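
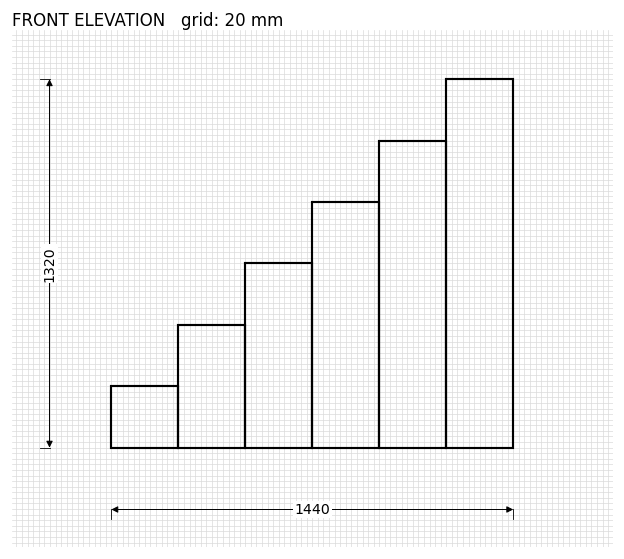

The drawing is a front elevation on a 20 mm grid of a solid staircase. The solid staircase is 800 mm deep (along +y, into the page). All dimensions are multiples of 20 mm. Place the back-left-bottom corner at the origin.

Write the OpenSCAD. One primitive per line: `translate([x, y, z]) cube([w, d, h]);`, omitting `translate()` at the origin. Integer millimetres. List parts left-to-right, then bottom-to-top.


cube([240, 800, 220]);
translate([240, 0, 0]) cube([240, 800, 440]);
translate([480, 0, 0]) cube([240, 800, 660]);
translate([720, 0, 0]) cube([240, 800, 880]);
translate([960, 0, 0]) cube([240, 800, 1100]);
translate([1200, 0, 0]) cube([240, 800, 1320]);


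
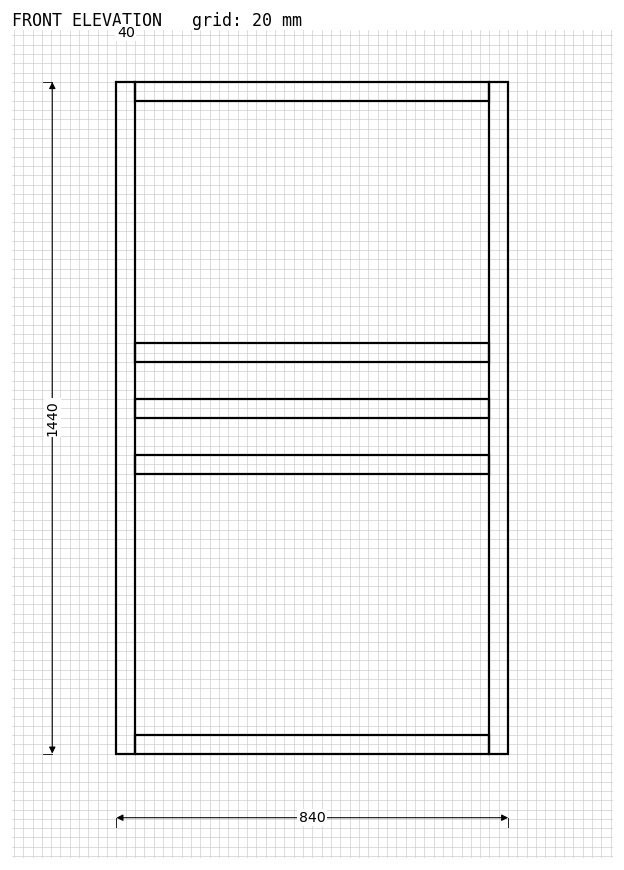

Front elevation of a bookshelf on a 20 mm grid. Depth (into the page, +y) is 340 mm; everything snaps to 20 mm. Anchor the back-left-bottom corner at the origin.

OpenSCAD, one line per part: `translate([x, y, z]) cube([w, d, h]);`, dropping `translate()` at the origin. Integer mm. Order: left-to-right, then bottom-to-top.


cube([40, 340, 1440]);
translate([40, 0, 0]) cube([760, 340, 40]);
translate([40, 0, 600]) cube([760, 340, 40]);
translate([40, 0, 720]) cube([760, 340, 40]);
translate([40, 0, 840]) cube([760, 340, 40]);
translate([40, 0, 1400]) cube([760, 340, 40]);
translate([800, 0, 0]) cube([40, 340, 1440]);


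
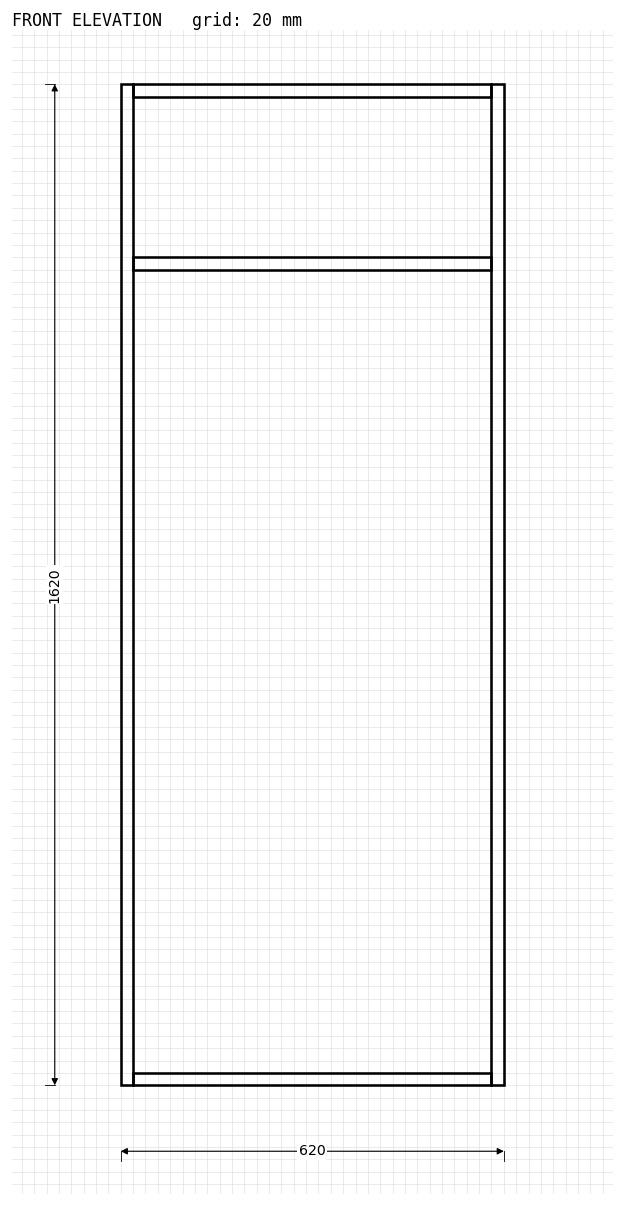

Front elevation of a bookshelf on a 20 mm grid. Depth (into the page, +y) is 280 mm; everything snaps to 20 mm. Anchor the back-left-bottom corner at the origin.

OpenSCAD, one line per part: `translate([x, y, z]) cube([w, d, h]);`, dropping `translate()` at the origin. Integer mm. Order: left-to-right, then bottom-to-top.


cube([20, 280, 1620]);
translate([20, 0, 0]) cube([580, 280, 20]);
translate([20, 0, 1320]) cube([580, 280, 20]);
translate([20, 0, 1600]) cube([580, 280, 20]);
translate([600, 0, 0]) cube([20, 280, 1620]);


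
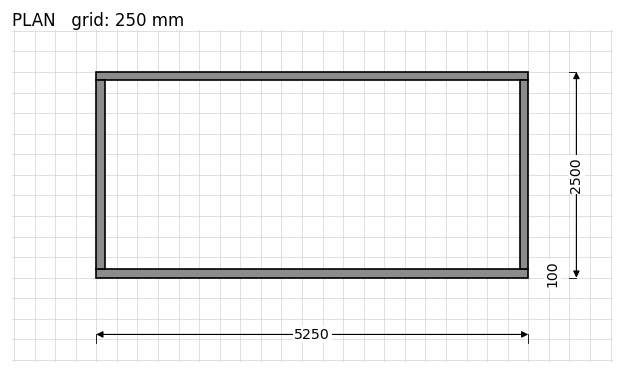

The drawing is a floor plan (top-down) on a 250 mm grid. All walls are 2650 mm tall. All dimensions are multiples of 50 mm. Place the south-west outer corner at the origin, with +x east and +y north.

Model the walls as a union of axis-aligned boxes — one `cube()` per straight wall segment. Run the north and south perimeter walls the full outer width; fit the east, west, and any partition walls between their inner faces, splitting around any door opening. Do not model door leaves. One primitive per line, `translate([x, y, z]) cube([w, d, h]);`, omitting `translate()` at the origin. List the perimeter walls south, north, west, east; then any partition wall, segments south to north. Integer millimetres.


cube([5250, 100, 2650]);
translate([0, 2400, 0]) cube([5250, 100, 2650]);
translate([0, 100, 0]) cube([100, 2300, 2650]);
translate([5150, 100, 0]) cube([100, 2300, 2650]);


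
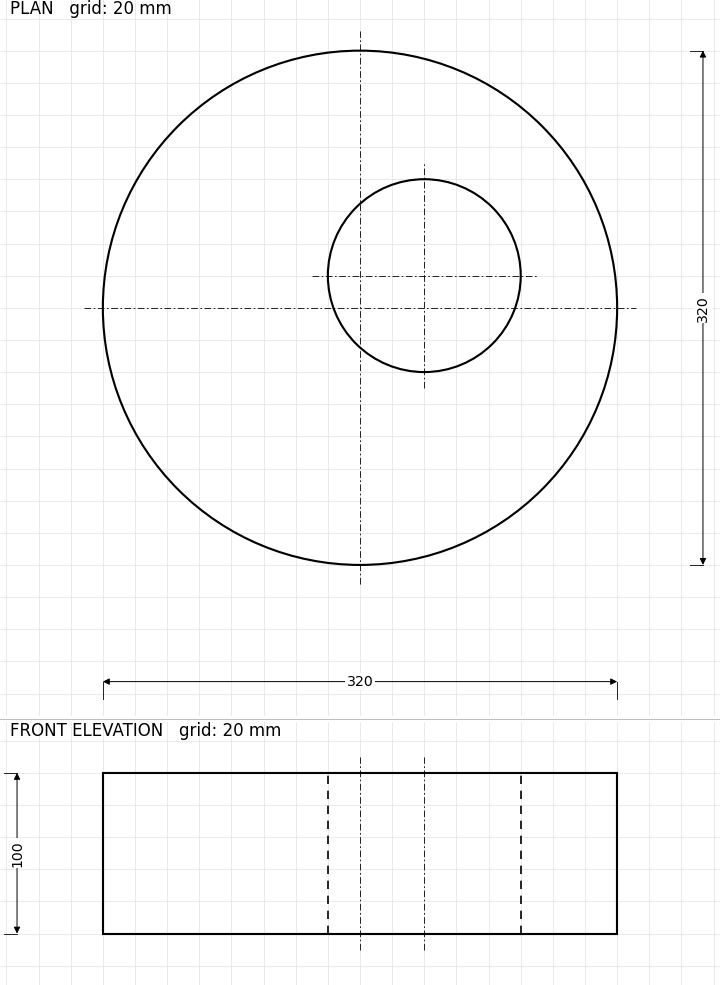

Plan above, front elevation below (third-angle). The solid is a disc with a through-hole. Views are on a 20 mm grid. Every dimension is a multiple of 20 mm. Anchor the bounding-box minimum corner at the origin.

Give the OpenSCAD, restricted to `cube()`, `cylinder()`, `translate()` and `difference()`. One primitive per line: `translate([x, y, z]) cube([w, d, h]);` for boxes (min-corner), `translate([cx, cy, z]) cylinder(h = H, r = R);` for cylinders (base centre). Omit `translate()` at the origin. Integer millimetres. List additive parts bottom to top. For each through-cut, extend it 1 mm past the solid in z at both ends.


difference() {
  translate([160, 160, 0]) cylinder(h = 100, r = 160);
  translate([200, 180, -1]) cylinder(h = 102, r = 60);
}


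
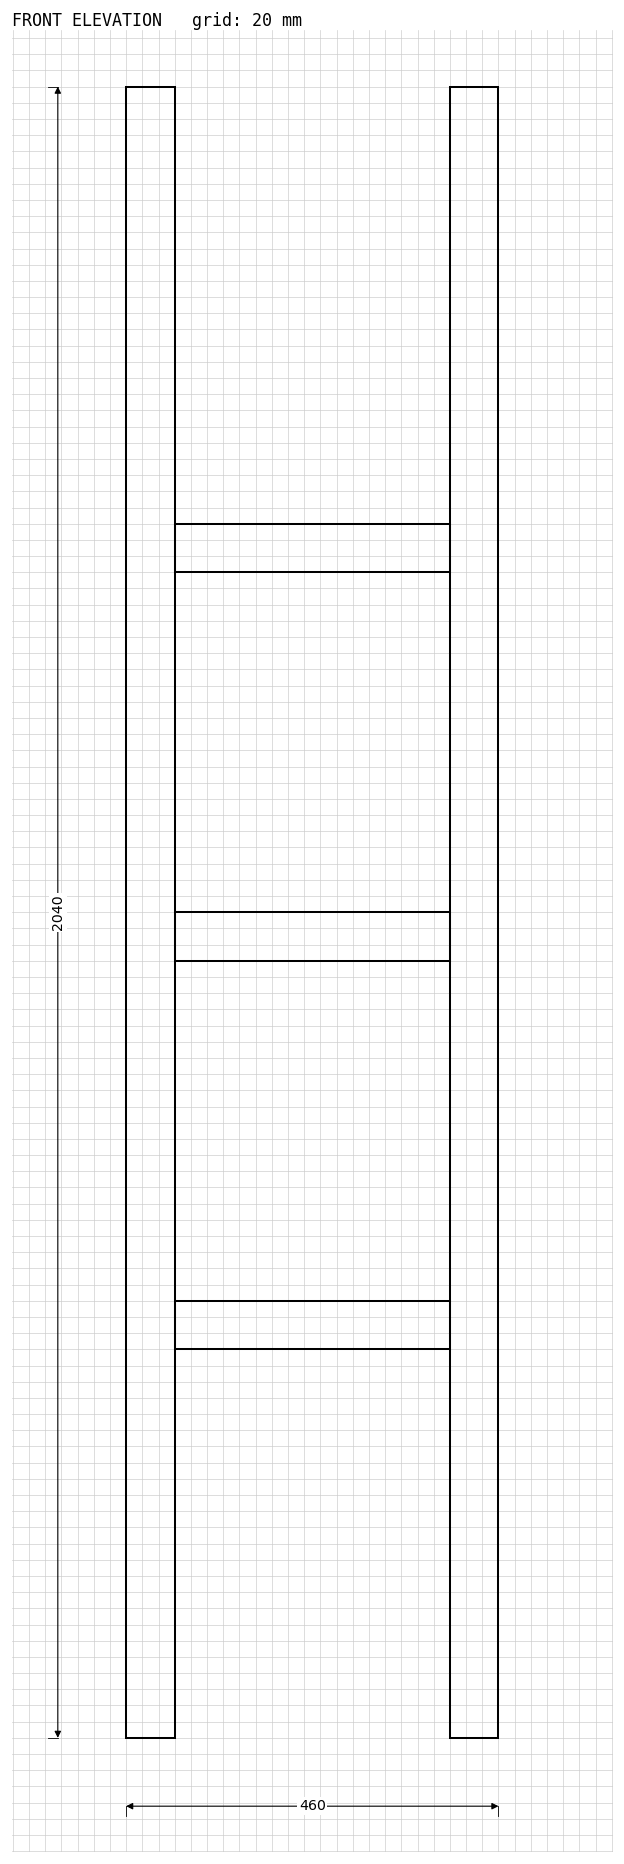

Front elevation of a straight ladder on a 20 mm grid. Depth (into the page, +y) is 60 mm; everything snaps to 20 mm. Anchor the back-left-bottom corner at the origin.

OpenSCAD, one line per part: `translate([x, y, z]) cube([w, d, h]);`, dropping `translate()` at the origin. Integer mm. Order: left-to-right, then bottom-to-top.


cube([60, 60, 2040]);
translate([60, 0, 480]) cube([340, 60, 60]);
translate([60, 0, 960]) cube([340, 60, 60]);
translate([60, 0, 1440]) cube([340, 60, 60]);
translate([400, 0, 0]) cube([60, 60, 2040]);


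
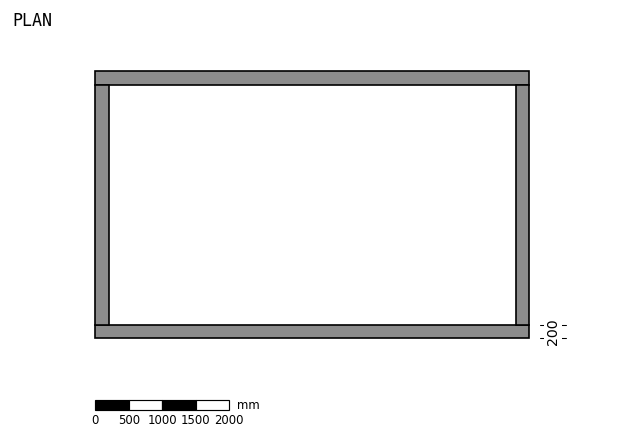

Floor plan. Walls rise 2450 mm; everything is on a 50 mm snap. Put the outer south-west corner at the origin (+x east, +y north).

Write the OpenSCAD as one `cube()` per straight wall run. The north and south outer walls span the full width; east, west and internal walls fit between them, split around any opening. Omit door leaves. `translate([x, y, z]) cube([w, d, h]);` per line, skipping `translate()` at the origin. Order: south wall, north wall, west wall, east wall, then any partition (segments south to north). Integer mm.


cube([6500, 200, 2450]);
translate([0, 3800, 0]) cube([6500, 200, 2450]);
translate([0, 200, 0]) cube([200, 3600, 2450]);
translate([6300, 200, 0]) cube([200, 3600, 2450]);


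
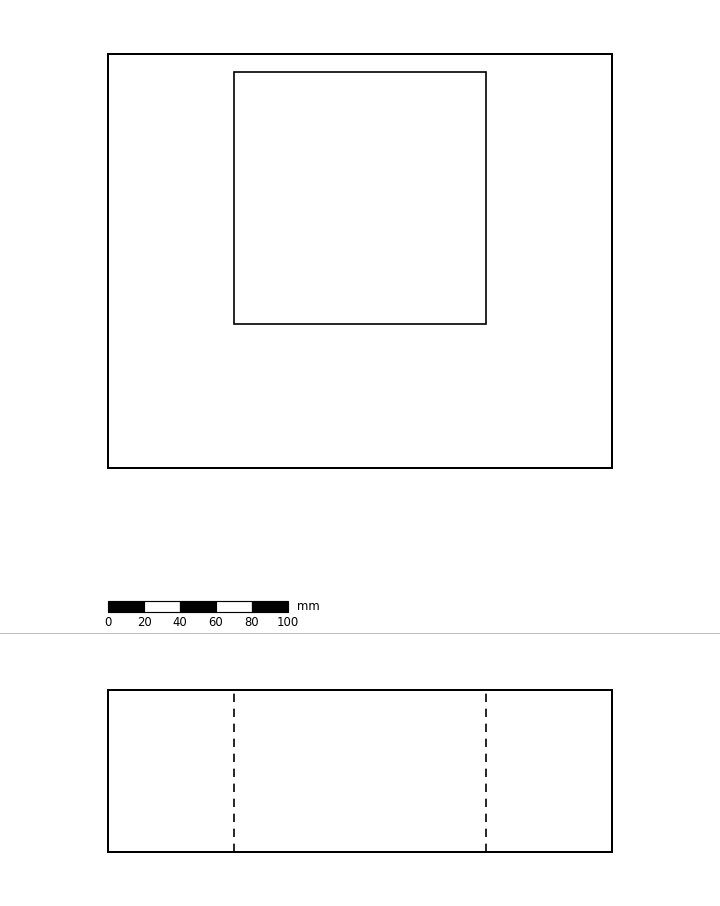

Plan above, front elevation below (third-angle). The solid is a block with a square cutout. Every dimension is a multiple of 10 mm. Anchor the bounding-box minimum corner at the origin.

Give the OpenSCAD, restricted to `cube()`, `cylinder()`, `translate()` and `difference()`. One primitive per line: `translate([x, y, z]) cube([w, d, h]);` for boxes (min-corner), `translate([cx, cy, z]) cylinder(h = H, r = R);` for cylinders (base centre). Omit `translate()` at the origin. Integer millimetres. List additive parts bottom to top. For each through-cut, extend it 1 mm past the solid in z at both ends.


difference() {
  cube([280, 230, 90]);
  translate([70, 80, -1]) cube([140, 140, 92]);
}


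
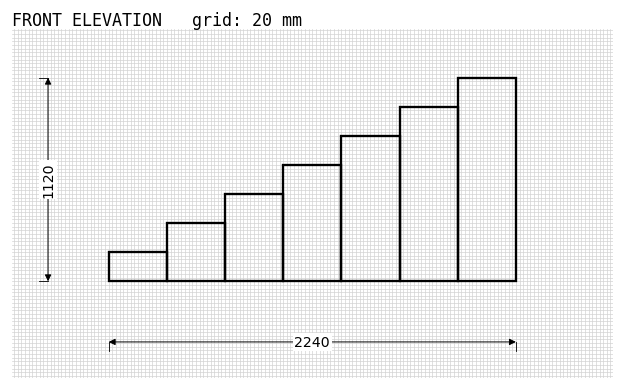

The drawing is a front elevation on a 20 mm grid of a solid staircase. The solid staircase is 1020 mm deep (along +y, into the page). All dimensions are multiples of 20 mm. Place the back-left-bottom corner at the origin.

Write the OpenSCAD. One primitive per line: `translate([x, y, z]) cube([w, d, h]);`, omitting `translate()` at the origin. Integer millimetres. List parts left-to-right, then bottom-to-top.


cube([320, 1020, 160]);
translate([320, 0, 0]) cube([320, 1020, 320]);
translate([640, 0, 0]) cube([320, 1020, 480]);
translate([960, 0, 0]) cube([320, 1020, 640]);
translate([1280, 0, 0]) cube([320, 1020, 800]);
translate([1600, 0, 0]) cube([320, 1020, 960]);
translate([1920, 0, 0]) cube([320, 1020, 1120]);


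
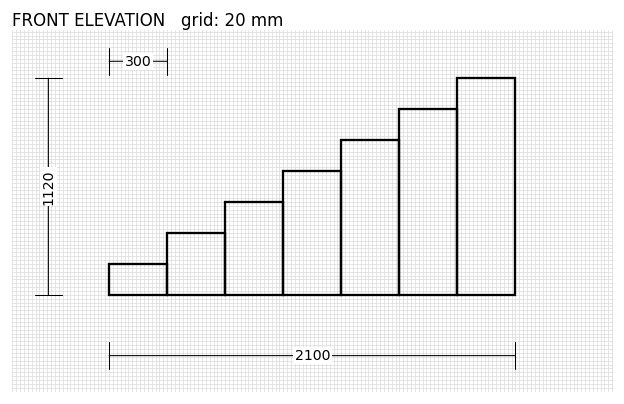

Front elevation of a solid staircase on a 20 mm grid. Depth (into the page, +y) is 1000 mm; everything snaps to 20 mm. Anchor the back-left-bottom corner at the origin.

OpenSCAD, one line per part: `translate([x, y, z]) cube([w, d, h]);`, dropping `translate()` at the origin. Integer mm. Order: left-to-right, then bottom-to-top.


cube([300, 1000, 160]);
translate([300, 0, 0]) cube([300, 1000, 320]);
translate([600, 0, 0]) cube([300, 1000, 480]);
translate([900, 0, 0]) cube([300, 1000, 640]);
translate([1200, 0, 0]) cube([300, 1000, 800]);
translate([1500, 0, 0]) cube([300, 1000, 960]);
translate([1800, 0, 0]) cube([300, 1000, 1120]);


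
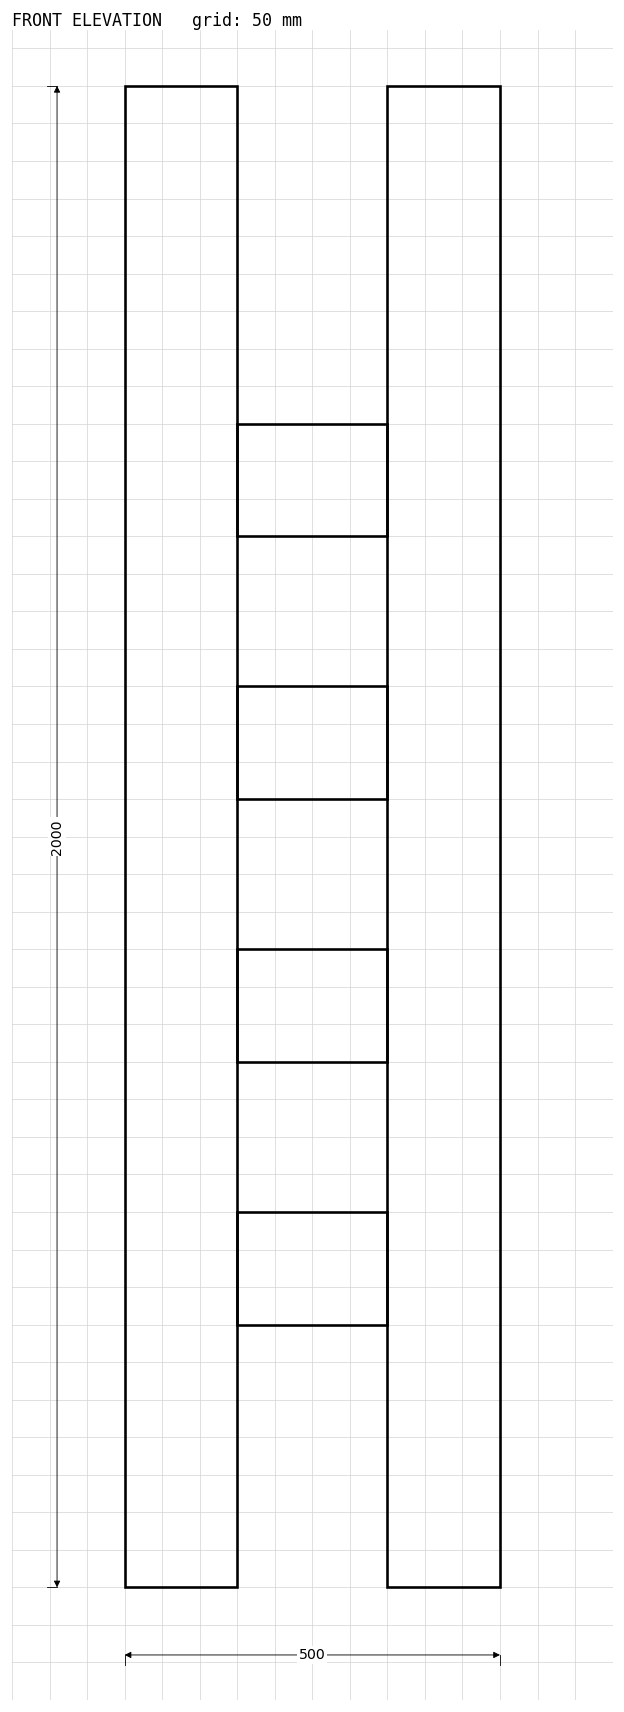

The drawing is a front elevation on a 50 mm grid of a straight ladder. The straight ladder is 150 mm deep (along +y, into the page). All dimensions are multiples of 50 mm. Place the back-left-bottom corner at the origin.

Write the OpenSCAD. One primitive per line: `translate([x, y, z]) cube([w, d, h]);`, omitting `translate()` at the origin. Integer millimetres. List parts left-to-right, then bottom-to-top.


cube([150, 150, 2000]);
translate([150, 0, 350]) cube([200, 150, 150]);
translate([150, 0, 700]) cube([200, 150, 150]);
translate([150, 0, 1050]) cube([200, 150, 150]);
translate([150, 0, 1400]) cube([200, 150, 150]);
translate([350, 0, 0]) cube([150, 150, 2000]);


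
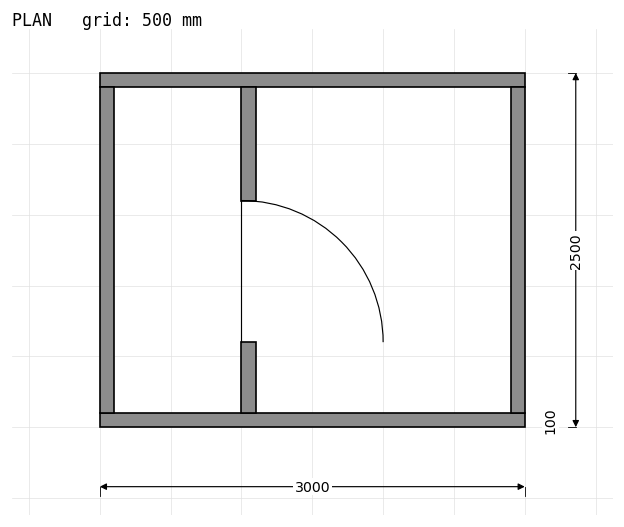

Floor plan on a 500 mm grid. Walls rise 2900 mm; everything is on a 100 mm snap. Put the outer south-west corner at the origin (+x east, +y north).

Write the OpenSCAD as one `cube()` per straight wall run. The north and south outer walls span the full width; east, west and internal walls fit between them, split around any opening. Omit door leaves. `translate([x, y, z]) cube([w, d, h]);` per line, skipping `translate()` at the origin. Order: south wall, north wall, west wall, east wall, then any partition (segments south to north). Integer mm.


cube([3000, 100, 2900]);
translate([0, 2400, 0]) cube([3000, 100, 2900]);
translate([0, 100, 0]) cube([100, 2300, 2900]);
translate([2900, 100, 0]) cube([100, 2300, 2900]);
translate([1000, 100, 0]) cube([100, 500, 2900]);
translate([1000, 1600, 0]) cube([100, 800, 2900]);


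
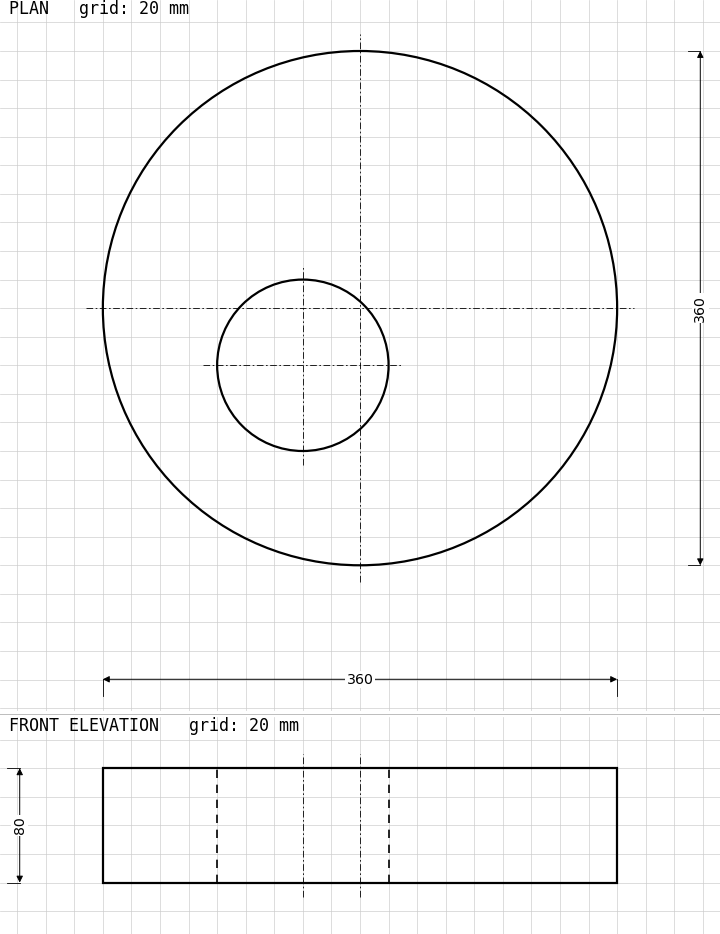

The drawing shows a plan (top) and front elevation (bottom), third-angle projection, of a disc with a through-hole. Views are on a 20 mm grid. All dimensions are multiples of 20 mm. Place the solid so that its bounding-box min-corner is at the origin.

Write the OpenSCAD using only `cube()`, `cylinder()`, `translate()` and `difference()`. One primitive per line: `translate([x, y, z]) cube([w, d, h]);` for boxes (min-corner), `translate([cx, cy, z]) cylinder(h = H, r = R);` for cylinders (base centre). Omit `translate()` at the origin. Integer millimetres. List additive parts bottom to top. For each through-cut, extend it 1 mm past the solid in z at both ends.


difference() {
  translate([180, 180, 0]) cylinder(h = 80, r = 180);
  translate([140, 140, -1]) cylinder(h = 82, r = 60);
}


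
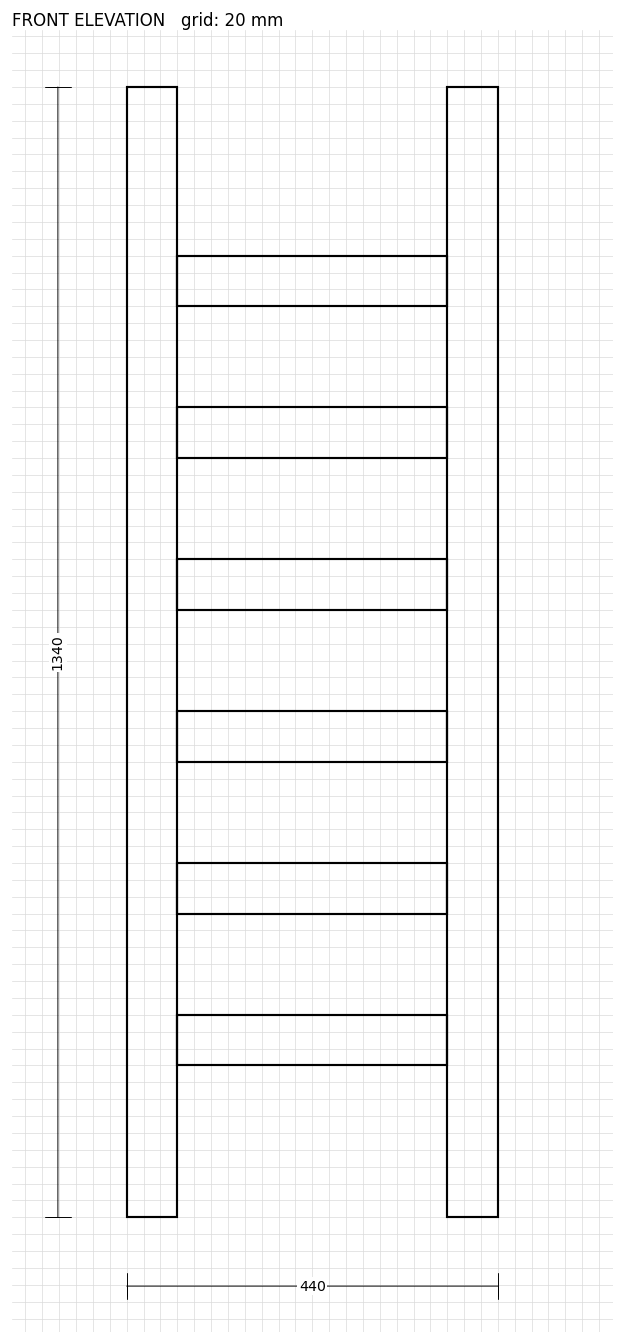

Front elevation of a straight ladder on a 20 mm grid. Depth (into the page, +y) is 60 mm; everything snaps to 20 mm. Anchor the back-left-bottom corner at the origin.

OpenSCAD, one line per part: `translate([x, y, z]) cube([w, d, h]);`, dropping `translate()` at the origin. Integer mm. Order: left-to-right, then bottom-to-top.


cube([60, 60, 1340]);
translate([60, 0, 180]) cube([320, 60, 60]);
translate([60, 0, 360]) cube([320, 60, 60]);
translate([60, 0, 540]) cube([320, 60, 60]);
translate([60, 0, 720]) cube([320, 60, 60]);
translate([60, 0, 900]) cube([320, 60, 60]);
translate([60, 0, 1080]) cube([320, 60, 60]);
translate([380, 0, 0]) cube([60, 60, 1340]);


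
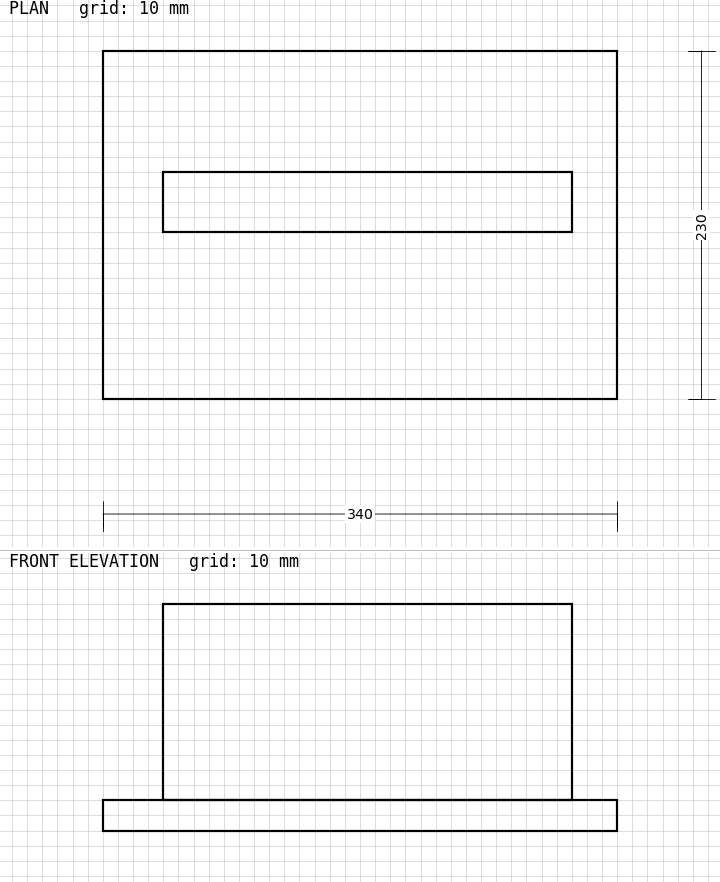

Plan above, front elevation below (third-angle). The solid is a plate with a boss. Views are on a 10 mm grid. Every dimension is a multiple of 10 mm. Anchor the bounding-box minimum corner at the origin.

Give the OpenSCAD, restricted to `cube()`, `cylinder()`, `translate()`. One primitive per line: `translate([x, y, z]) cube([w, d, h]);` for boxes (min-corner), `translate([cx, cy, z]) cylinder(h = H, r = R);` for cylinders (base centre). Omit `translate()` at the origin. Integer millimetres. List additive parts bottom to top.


cube([340, 230, 20]);
translate([40, 110, 20]) cube([270, 40, 130]);


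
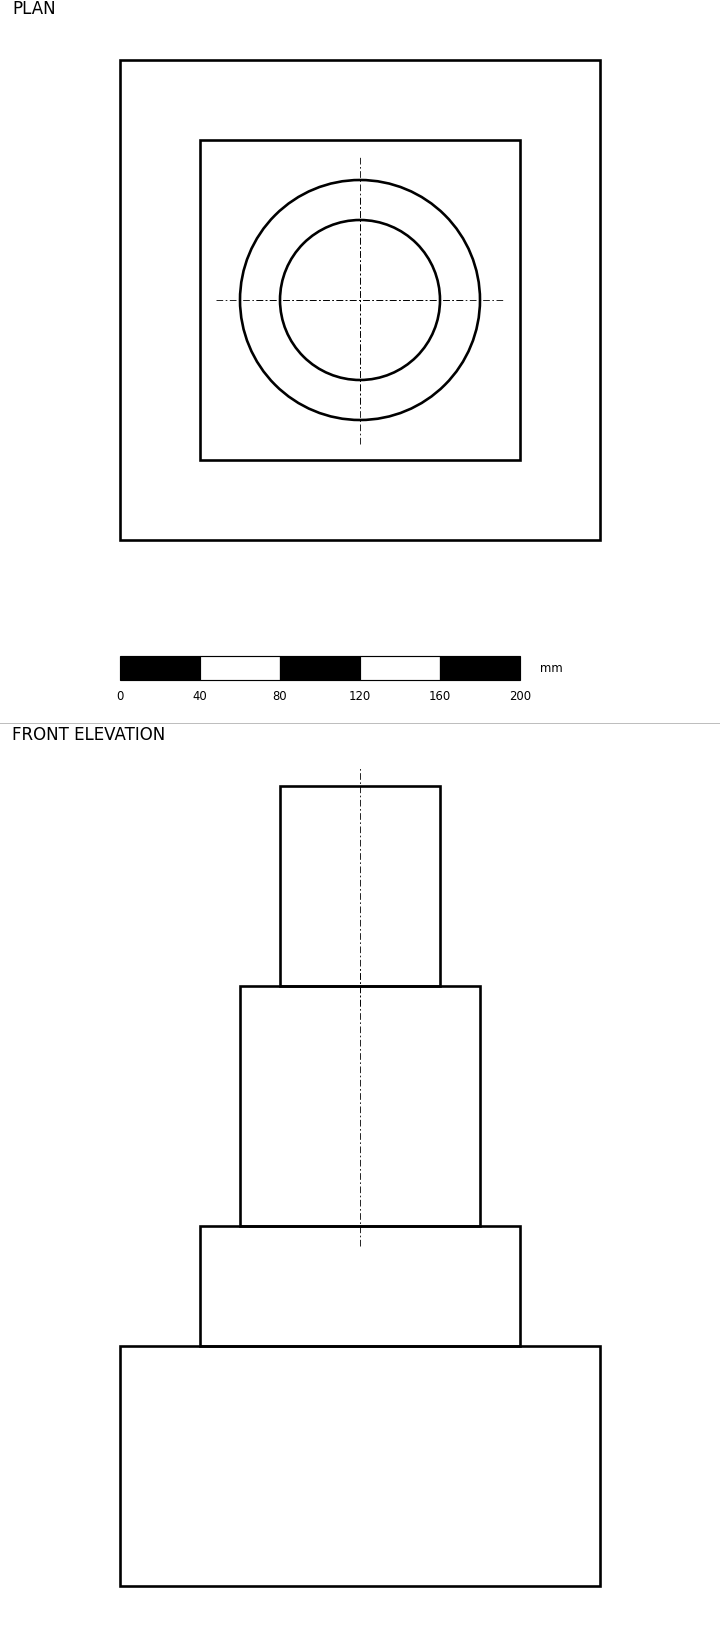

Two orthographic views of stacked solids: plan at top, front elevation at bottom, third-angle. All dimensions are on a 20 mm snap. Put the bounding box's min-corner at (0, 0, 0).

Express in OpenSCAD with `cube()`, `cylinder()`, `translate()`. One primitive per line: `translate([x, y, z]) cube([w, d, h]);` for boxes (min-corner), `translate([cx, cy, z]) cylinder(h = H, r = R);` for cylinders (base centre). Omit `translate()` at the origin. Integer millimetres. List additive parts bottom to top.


cube([240, 240, 120]);
translate([40, 40, 120]) cube([160, 160, 60]);
translate([120, 120, 180]) cylinder(h = 120, r = 60);
translate([120, 120, 300]) cylinder(h = 100, r = 40);


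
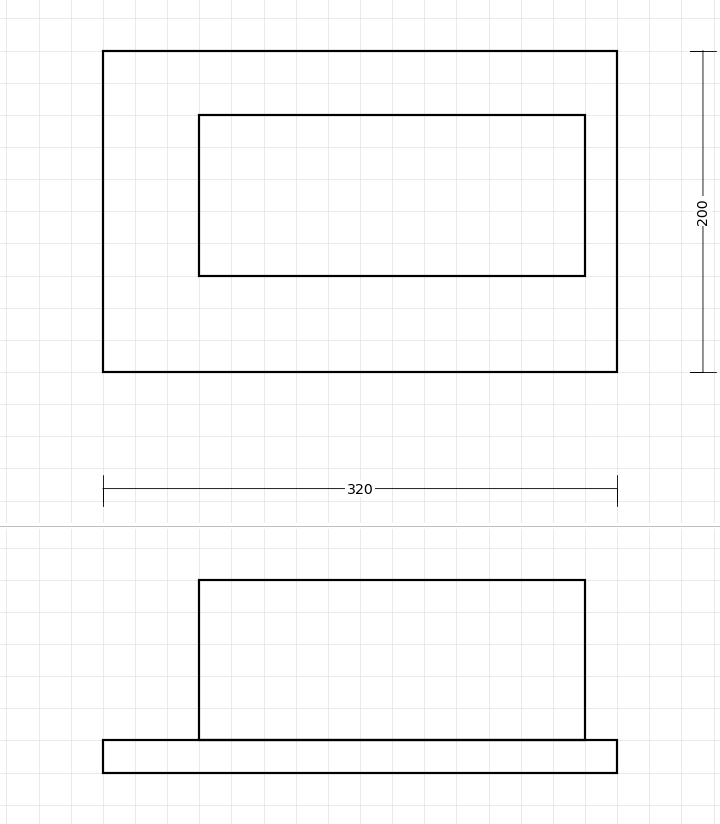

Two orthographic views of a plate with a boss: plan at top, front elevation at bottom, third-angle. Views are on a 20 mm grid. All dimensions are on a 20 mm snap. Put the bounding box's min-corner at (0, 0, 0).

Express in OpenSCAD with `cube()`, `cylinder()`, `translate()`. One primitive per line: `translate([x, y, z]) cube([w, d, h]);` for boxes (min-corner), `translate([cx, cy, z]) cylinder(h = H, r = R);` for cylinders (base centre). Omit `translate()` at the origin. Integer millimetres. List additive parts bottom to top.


cube([320, 200, 20]);
translate([60, 60, 20]) cube([240, 100, 100]);


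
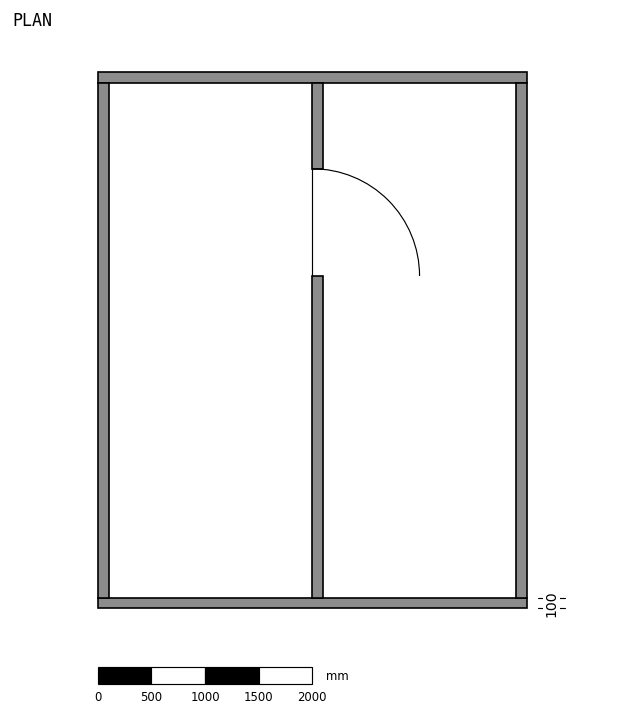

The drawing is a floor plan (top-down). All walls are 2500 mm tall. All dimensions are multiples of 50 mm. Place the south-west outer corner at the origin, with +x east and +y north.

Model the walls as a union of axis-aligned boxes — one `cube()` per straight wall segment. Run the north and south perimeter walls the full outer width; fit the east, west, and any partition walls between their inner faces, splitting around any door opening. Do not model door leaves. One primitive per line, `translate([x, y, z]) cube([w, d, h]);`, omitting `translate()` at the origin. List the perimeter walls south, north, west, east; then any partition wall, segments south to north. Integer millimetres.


cube([4000, 100, 2500]);
translate([0, 4900, 0]) cube([4000, 100, 2500]);
translate([0, 100, 0]) cube([100, 4800, 2500]);
translate([3900, 100, 0]) cube([100, 4800, 2500]);
translate([2000, 100, 0]) cube([100, 3000, 2500]);
translate([2000, 4100, 0]) cube([100, 800, 2500]);


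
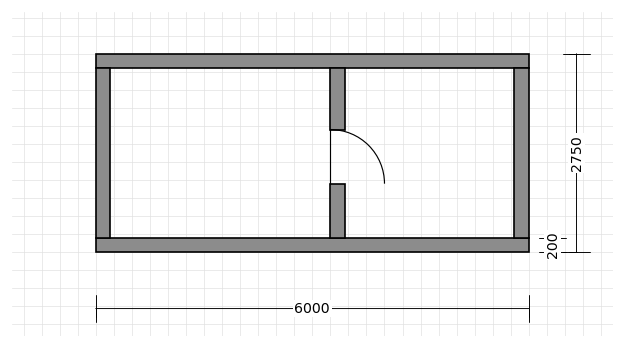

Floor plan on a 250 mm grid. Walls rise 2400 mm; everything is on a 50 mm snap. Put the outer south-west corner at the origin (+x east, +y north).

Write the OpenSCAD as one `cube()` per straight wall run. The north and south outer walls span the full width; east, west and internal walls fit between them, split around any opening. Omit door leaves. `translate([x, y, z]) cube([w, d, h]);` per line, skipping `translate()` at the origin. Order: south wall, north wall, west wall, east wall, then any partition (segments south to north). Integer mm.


cube([6000, 200, 2400]);
translate([0, 2550, 0]) cube([6000, 200, 2400]);
translate([0, 200, 0]) cube([200, 2350, 2400]);
translate([5800, 200, 0]) cube([200, 2350, 2400]);
translate([3250, 200, 0]) cube([200, 750, 2400]);
translate([3250, 1700, 0]) cube([200, 850, 2400]);


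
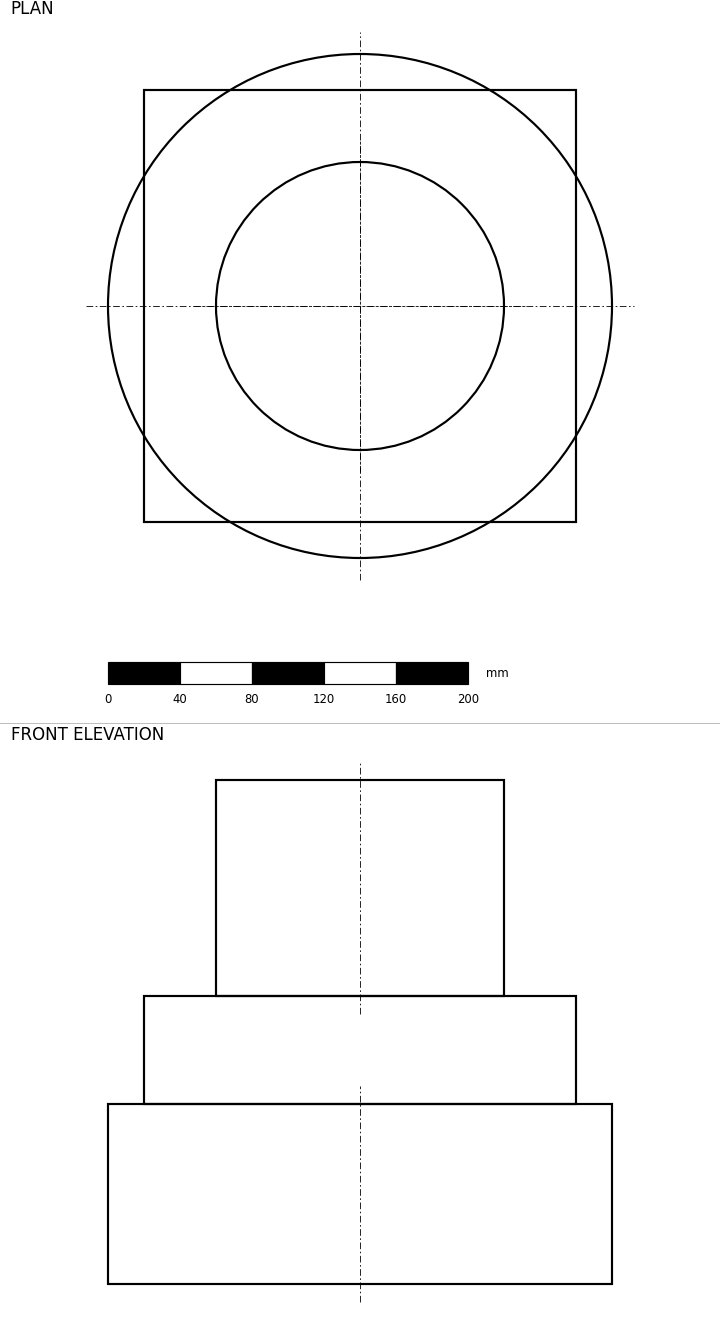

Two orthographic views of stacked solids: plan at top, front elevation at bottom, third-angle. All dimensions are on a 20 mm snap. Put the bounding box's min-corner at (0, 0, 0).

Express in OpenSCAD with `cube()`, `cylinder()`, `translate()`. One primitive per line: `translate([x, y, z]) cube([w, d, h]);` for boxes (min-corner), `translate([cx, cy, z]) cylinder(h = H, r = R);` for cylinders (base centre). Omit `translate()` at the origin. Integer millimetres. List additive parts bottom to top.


translate([140, 140, 0]) cylinder(h = 100, r = 140);
translate([20, 20, 100]) cube([240, 240, 60]);
translate([140, 140, 160]) cylinder(h = 120, r = 80);


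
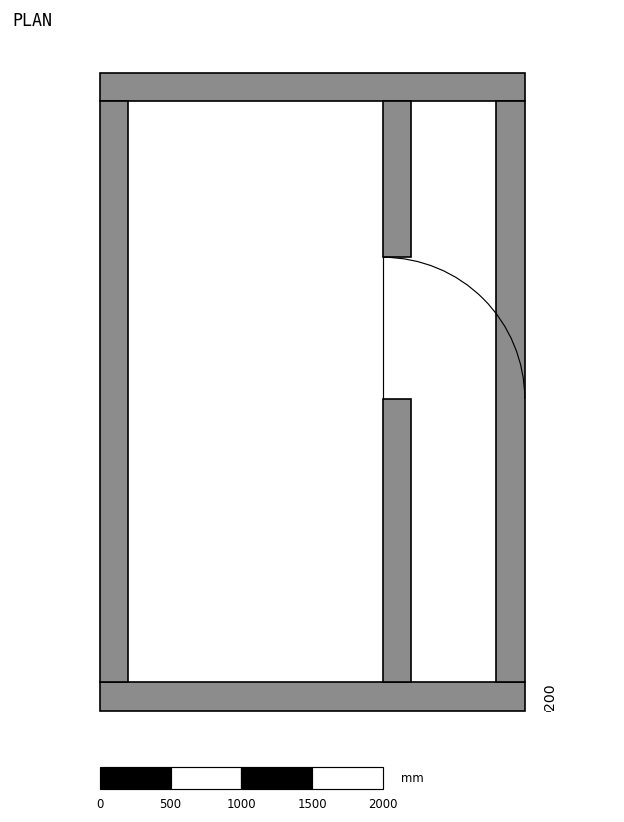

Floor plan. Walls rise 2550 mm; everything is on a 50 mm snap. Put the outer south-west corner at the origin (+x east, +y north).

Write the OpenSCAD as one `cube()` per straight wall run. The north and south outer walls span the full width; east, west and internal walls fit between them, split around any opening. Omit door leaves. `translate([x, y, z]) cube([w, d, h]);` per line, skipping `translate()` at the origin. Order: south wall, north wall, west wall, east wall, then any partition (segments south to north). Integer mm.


cube([3000, 200, 2550]);
translate([0, 4300, 0]) cube([3000, 200, 2550]);
translate([0, 200, 0]) cube([200, 4100, 2550]);
translate([2800, 200, 0]) cube([200, 4100, 2550]);
translate([2000, 200, 0]) cube([200, 2000, 2550]);
translate([2000, 3200, 0]) cube([200, 1100, 2550]);


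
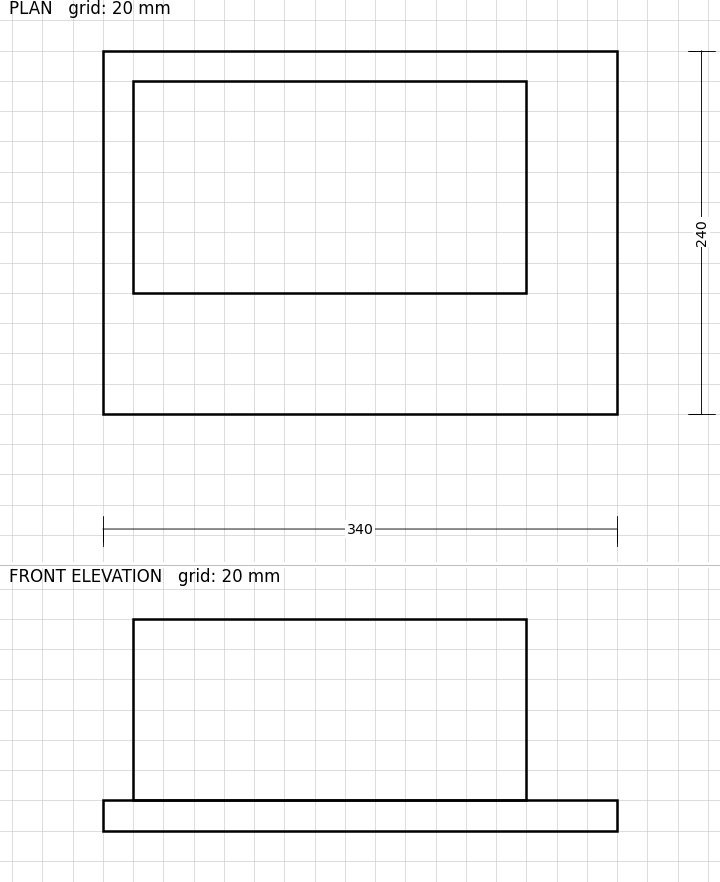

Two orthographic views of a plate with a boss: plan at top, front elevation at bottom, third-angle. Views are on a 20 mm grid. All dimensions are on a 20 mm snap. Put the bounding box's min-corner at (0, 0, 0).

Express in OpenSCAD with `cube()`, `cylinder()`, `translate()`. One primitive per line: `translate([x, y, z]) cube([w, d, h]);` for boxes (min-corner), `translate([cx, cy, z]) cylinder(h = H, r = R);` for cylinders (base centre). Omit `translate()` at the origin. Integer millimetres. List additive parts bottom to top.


cube([340, 240, 20]);
translate([20, 80, 20]) cube([260, 140, 120]);


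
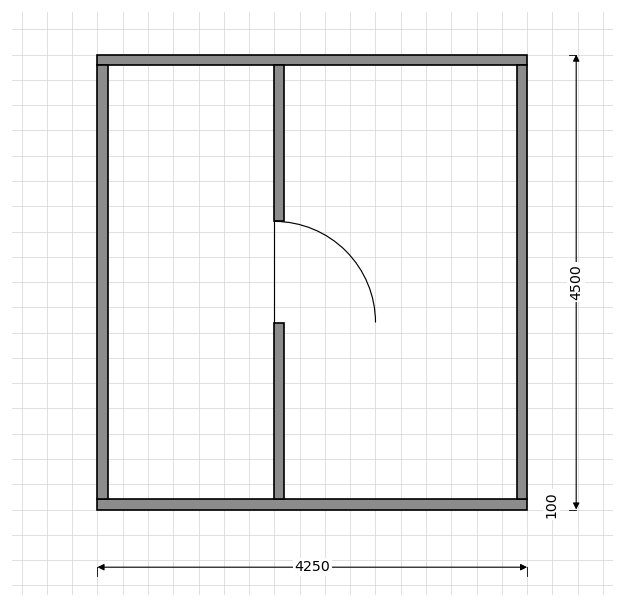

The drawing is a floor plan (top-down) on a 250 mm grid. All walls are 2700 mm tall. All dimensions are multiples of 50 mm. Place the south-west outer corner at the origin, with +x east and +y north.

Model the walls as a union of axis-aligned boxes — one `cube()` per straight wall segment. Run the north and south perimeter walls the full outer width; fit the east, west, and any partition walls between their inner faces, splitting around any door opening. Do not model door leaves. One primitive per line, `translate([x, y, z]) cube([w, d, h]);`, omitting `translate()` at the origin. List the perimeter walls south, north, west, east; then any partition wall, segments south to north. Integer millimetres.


cube([4250, 100, 2700]);
translate([0, 4400, 0]) cube([4250, 100, 2700]);
translate([0, 100, 0]) cube([100, 4300, 2700]);
translate([4150, 100, 0]) cube([100, 4300, 2700]);
translate([1750, 100, 0]) cube([100, 1750, 2700]);
translate([1750, 2850, 0]) cube([100, 1550, 2700]);


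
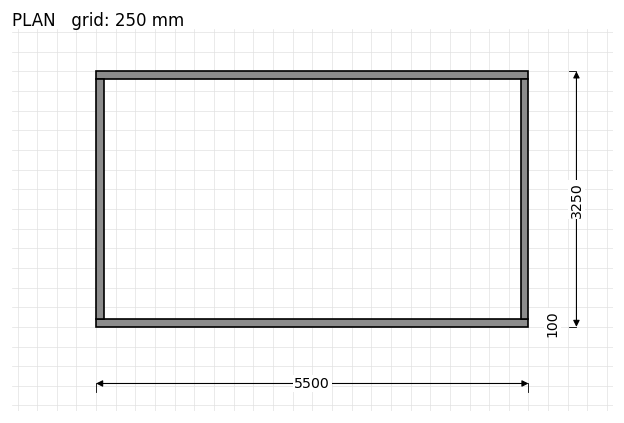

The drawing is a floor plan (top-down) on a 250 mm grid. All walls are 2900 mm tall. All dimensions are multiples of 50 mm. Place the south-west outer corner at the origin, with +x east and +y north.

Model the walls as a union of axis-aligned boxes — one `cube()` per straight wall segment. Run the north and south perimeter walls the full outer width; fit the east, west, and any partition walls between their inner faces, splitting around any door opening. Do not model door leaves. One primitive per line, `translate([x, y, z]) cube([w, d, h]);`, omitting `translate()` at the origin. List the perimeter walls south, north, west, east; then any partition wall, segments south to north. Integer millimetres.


cube([5500, 100, 2900]);
translate([0, 3150, 0]) cube([5500, 100, 2900]);
translate([0, 100, 0]) cube([100, 3050, 2900]);
translate([5400, 100, 0]) cube([100, 3050, 2900]);


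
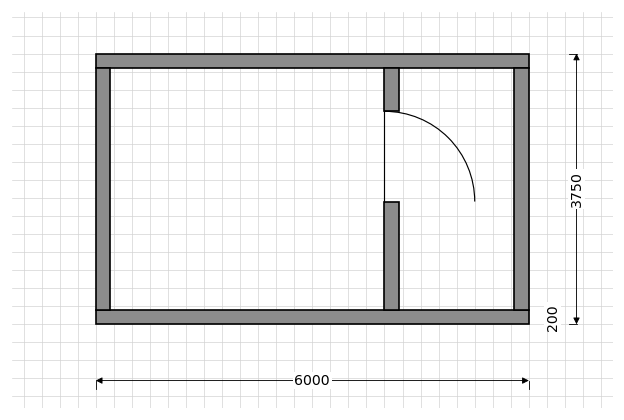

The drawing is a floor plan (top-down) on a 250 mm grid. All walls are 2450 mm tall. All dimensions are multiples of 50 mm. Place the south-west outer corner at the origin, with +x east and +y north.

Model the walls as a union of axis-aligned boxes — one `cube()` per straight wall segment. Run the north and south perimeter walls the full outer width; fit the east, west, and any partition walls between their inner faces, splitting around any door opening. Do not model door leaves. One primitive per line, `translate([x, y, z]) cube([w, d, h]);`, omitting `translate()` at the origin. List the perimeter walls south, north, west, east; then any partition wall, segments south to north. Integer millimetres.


cube([6000, 200, 2450]);
translate([0, 3550, 0]) cube([6000, 200, 2450]);
translate([0, 200, 0]) cube([200, 3350, 2450]);
translate([5800, 200, 0]) cube([200, 3350, 2450]);
translate([4000, 200, 0]) cube([200, 1500, 2450]);
translate([4000, 2950, 0]) cube([200, 600, 2450]);


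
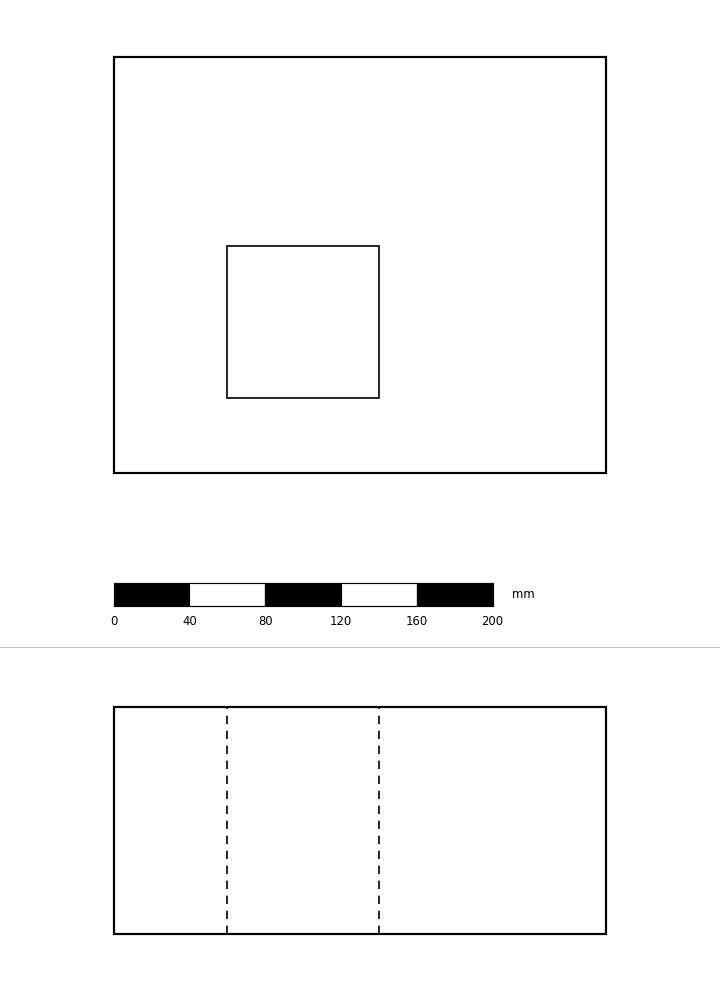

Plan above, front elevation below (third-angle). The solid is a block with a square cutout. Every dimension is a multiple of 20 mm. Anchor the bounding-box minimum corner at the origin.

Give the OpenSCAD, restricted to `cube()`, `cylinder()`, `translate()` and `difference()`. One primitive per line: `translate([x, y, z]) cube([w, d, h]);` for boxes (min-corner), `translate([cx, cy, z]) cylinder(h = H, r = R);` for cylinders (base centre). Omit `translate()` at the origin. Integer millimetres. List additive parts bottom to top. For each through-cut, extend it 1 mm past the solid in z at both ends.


difference() {
  cube([260, 220, 120]);
  translate([60, 40, -1]) cube([80, 80, 122]);
}


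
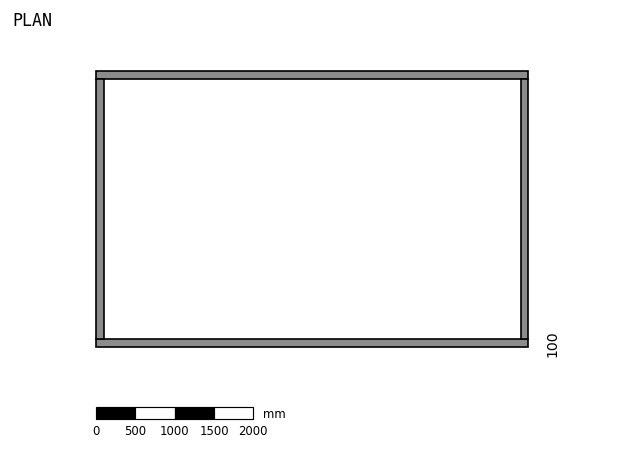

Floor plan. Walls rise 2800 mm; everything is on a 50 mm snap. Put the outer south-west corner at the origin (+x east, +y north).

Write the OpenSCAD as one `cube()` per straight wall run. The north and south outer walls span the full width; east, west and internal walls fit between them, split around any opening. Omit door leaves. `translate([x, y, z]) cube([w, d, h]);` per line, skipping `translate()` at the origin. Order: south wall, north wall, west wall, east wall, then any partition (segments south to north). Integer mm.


cube([5500, 100, 2800]);
translate([0, 3400, 0]) cube([5500, 100, 2800]);
translate([0, 100, 0]) cube([100, 3300, 2800]);
translate([5400, 100, 0]) cube([100, 3300, 2800]);


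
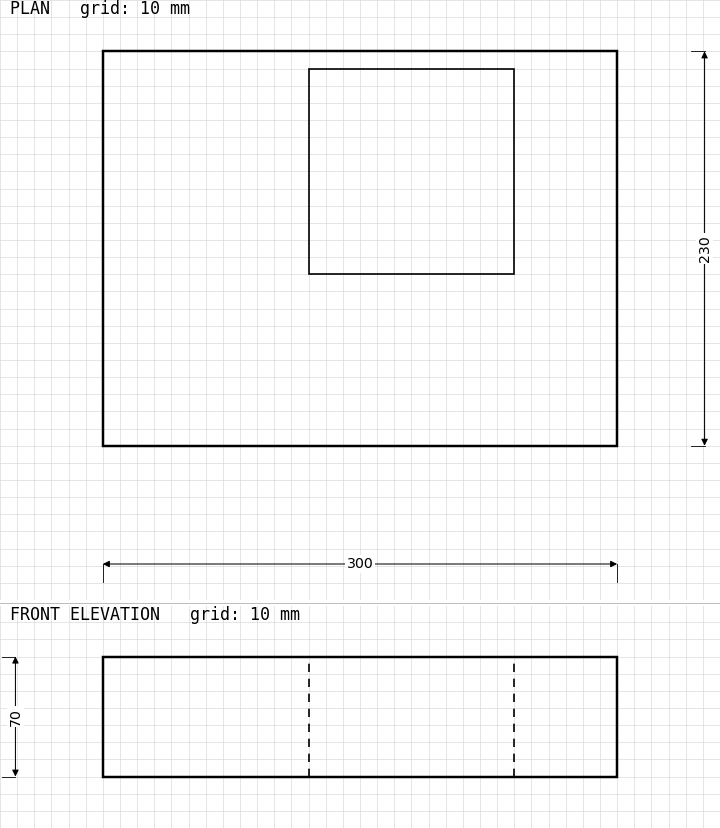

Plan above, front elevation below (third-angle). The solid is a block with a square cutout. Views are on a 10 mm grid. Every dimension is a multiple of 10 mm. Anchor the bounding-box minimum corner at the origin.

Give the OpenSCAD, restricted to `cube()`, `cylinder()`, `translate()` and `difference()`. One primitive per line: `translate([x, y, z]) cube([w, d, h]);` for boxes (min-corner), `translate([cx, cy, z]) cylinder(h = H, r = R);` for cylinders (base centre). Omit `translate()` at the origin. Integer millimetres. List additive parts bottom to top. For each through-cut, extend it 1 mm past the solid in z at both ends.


difference() {
  cube([300, 230, 70]);
  translate([120, 100, -1]) cube([120, 120, 72]);
}


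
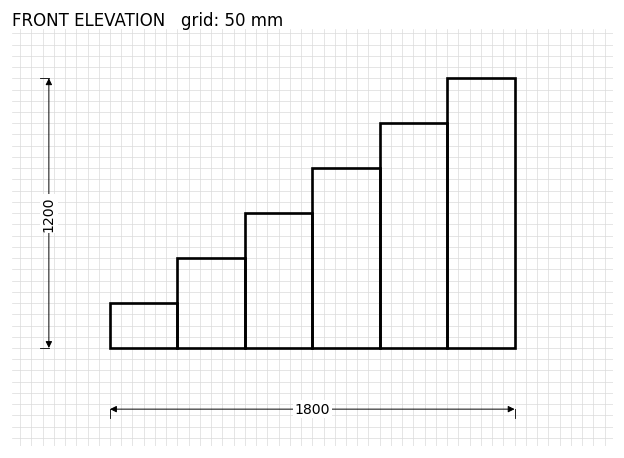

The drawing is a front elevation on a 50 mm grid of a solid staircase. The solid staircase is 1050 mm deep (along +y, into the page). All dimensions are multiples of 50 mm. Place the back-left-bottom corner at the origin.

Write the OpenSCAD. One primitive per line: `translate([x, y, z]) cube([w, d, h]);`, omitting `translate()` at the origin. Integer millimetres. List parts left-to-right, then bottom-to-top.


cube([300, 1050, 200]);
translate([300, 0, 0]) cube([300, 1050, 400]);
translate([600, 0, 0]) cube([300, 1050, 600]);
translate([900, 0, 0]) cube([300, 1050, 800]);
translate([1200, 0, 0]) cube([300, 1050, 1000]);
translate([1500, 0, 0]) cube([300, 1050, 1200]);


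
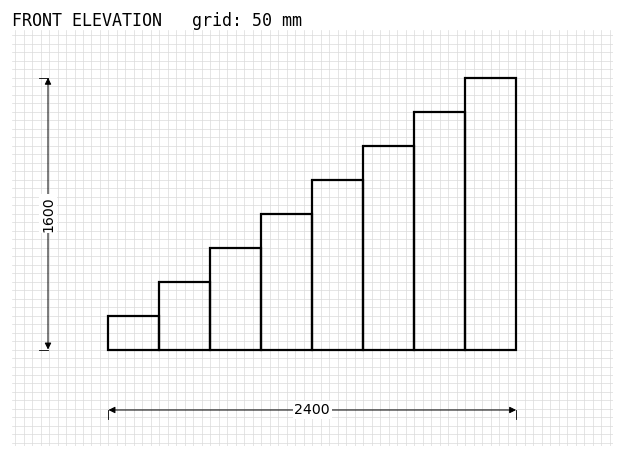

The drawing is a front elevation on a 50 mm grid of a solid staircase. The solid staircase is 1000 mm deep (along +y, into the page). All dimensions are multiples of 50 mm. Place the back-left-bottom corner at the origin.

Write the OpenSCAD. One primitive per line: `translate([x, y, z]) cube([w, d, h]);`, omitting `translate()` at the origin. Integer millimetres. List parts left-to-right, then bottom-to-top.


cube([300, 1000, 200]);
translate([300, 0, 0]) cube([300, 1000, 400]);
translate([600, 0, 0]) cube([300, 1000, 600]);
translate([900, 0, 0]) cube([300, 1000, 800]);
translate([1200, 0, 0]) cube([300, 1000, 1000]);
translate([1500, 0, 0]) cube([300, 1000, 1200]);
translate([1800, 0, 0]) cube([300, 1000, 1400]);
translate([2100, 0, 0]) cube([300, 1000, 1600]);


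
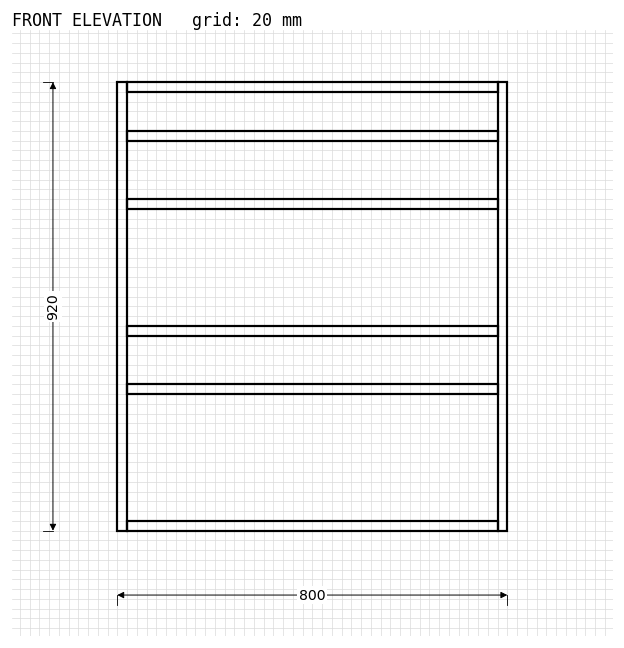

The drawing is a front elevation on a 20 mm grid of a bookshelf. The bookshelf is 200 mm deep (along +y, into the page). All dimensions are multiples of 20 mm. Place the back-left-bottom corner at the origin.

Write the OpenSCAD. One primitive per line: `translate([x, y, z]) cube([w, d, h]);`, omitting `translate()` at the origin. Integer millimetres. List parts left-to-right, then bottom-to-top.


cube([20, 200, 920]);
translate([20, 0, 0]) cube([760, 200, 20]);
translate([20, 0, 280]) cube([760, 200, 20]);
translate([20, 0, 400]) cube([760, 200, 20]);
translate([20, 0, 660]) cube([760, 200, 20]);
translate([20, 0, 800]) cube([760, 200, 20]);
translate([20, 0, 900]) cube([760, 200, 20]);
translate([780, 0, 0]) cube([20, 200, 920]);


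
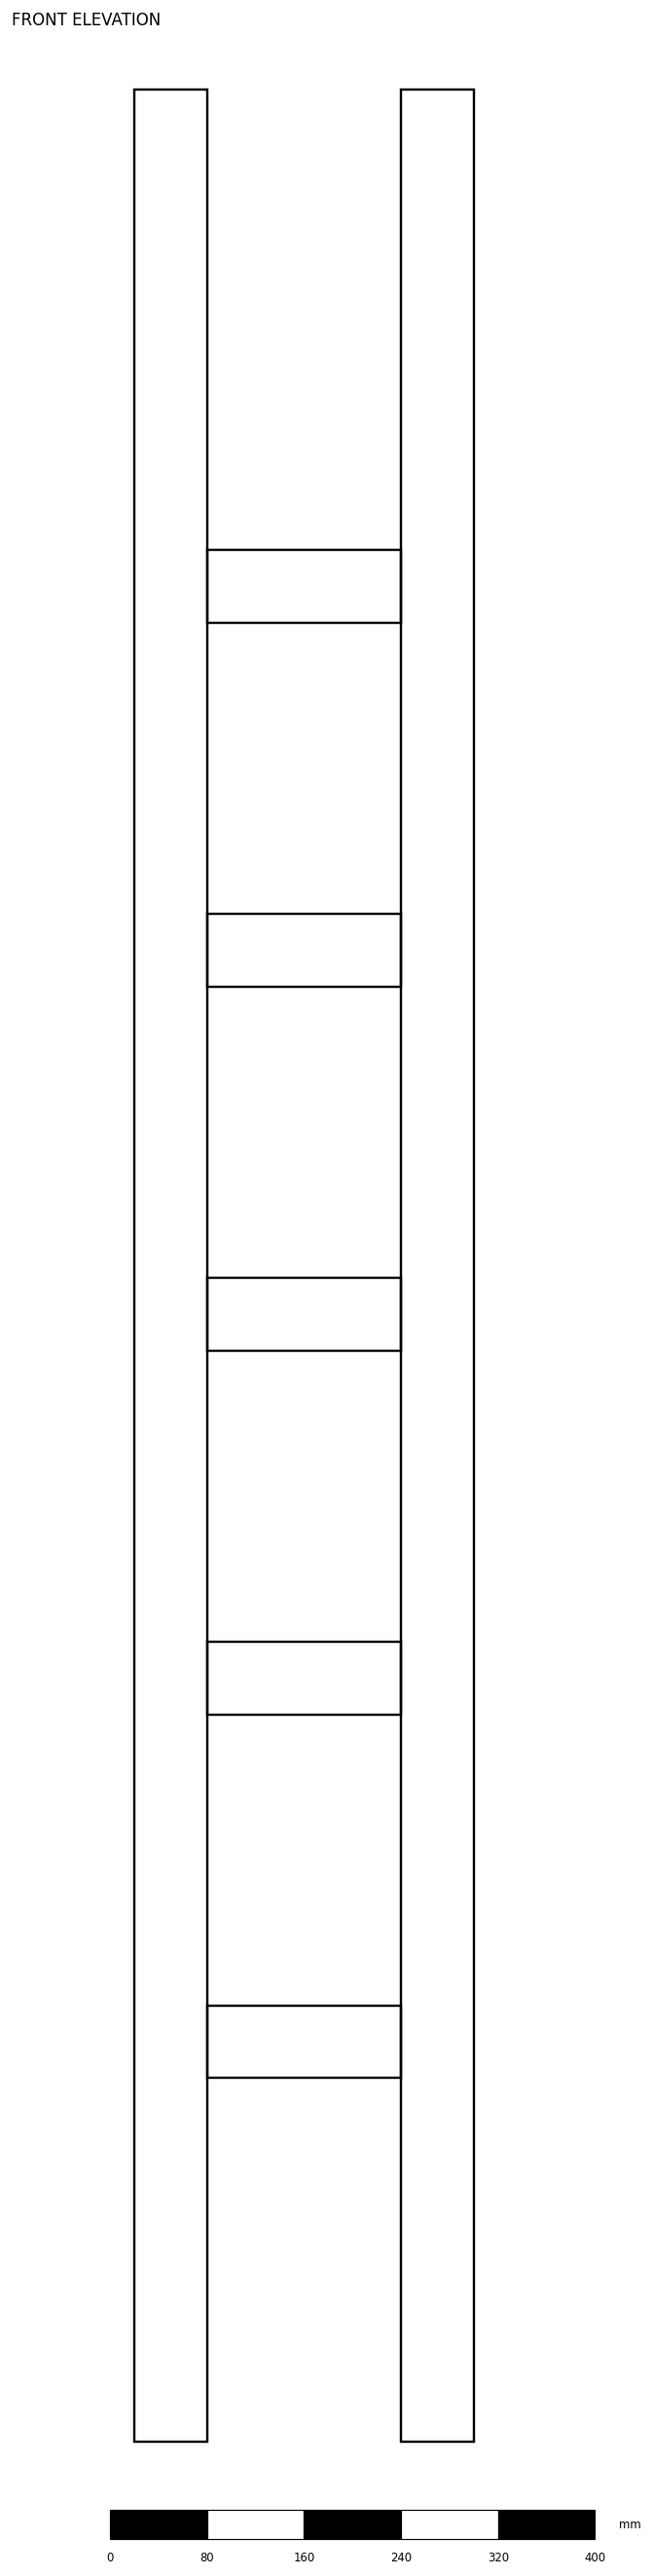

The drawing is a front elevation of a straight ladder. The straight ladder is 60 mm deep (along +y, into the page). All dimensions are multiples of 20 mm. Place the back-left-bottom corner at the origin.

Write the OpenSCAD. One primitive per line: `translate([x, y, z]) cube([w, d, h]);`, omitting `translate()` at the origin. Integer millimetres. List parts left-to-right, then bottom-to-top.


cube([60, 60, 1940]);
translate([60, 0, 300]) cube([160, 60, 60]);
translate([60, 0, 600]) cube([160, 60, 60]);
translate([60, 0, 900]) cube([160, 60, 60]);
translate([60, 0, 1200]) cube([160, 60, 60]);
translate([60, 0, 1500]) cube([160, 60, 60]);
translate([220, 0, 0]) cube([60, 60, 1940]);


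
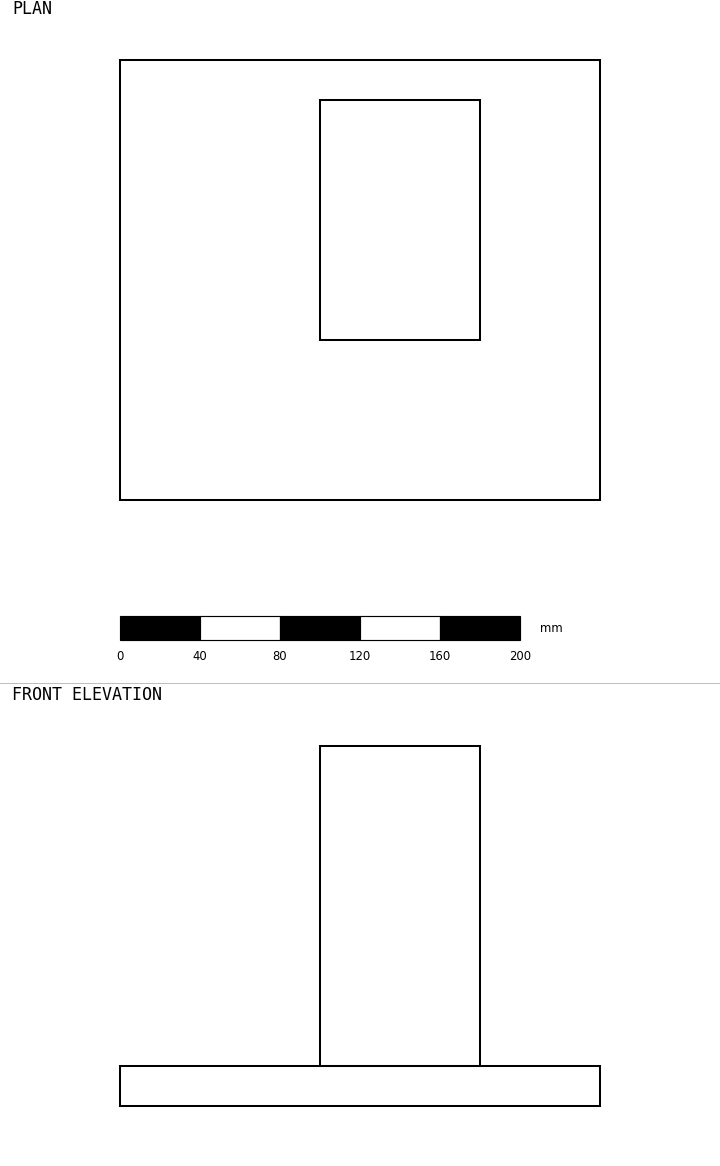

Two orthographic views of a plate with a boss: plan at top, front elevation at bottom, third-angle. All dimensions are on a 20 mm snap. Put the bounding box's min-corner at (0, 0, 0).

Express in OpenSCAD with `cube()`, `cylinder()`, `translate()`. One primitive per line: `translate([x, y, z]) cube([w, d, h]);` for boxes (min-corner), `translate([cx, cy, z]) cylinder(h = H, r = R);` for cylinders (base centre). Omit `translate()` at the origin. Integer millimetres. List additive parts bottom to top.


cube([240, 220, 20]);
translate([100, 80, 20]) cube([80, 120, 160]);


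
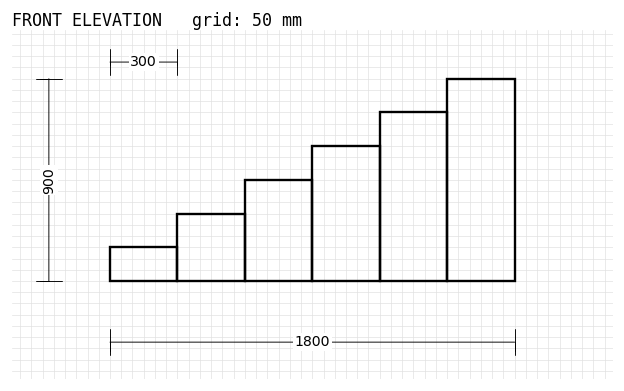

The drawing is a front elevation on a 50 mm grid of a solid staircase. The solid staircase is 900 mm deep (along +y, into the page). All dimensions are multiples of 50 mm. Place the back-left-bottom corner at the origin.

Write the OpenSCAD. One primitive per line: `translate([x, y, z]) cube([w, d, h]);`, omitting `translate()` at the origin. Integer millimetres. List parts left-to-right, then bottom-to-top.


cube([300, 900, 150]);
translate([300, 0, 0]) cube([300, 900, 300]);
translate([600, 0, 0]) cube([300, 900, 450]);
translate([900, 0, 0]) cube([300, 900, 600]);
translate([1200, 0, 0]) cube([300, 900, 750]);
translate([1500, 0, 0]) cube([300, 900, 900]);


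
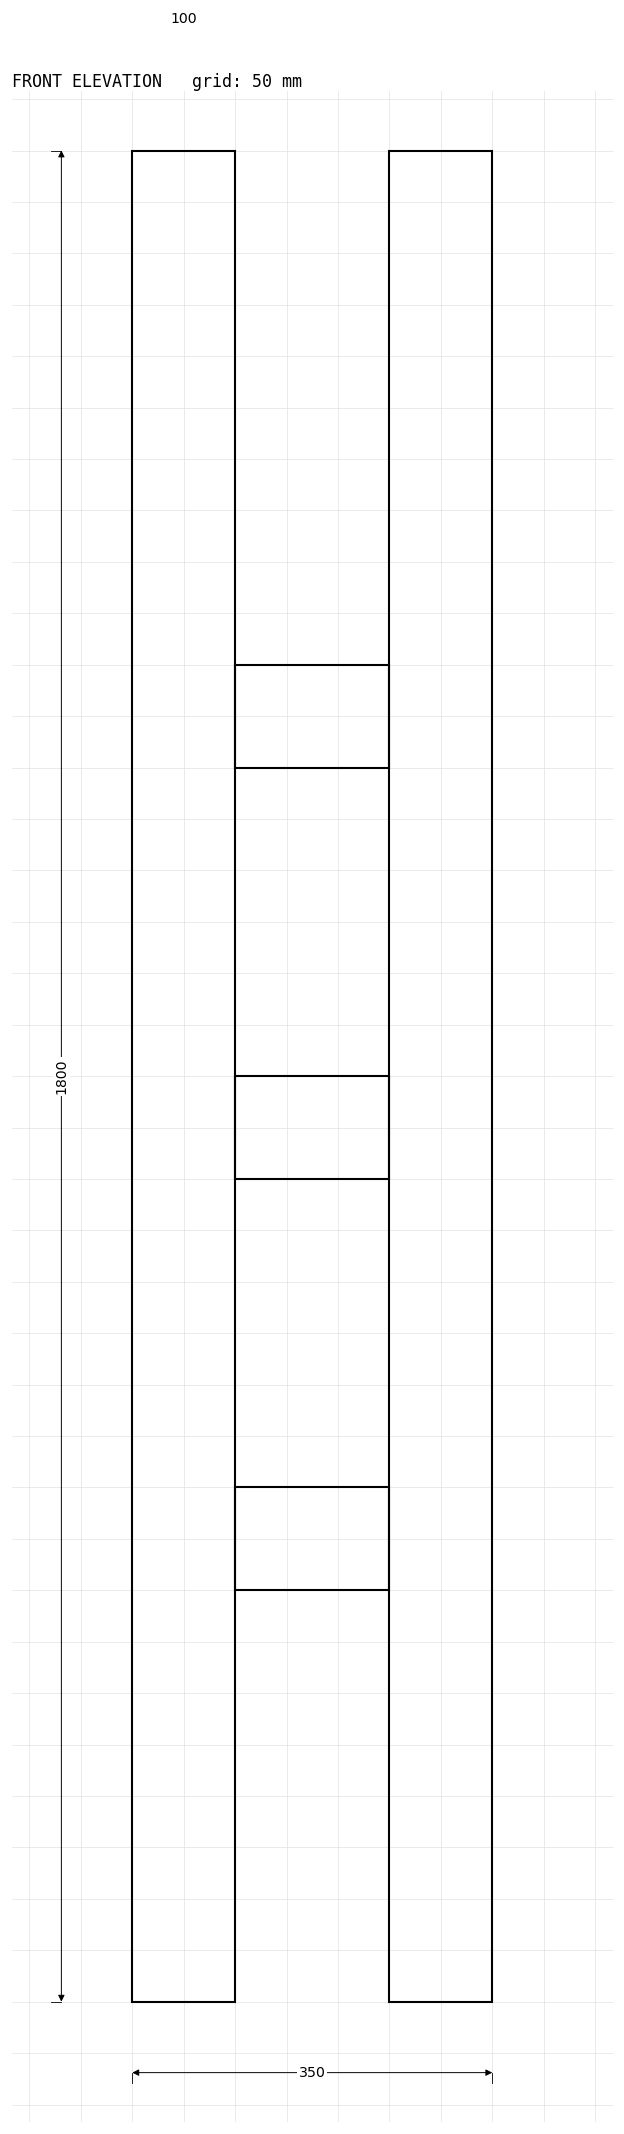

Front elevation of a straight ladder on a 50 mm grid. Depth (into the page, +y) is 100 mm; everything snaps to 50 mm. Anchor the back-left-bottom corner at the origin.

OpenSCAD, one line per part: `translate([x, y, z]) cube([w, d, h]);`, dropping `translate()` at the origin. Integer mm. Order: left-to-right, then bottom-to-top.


cube([100, 100, 1800]);
translate([100, 0, 400]) cube([150, 100, 100]);
translate([100, 0, 800]) cube([150, 100, 100]);
translate([100, 0, 1200]) cube([150, 100, 100]);
translate([250, 0, 0]) cube([100, 100, 1800]);


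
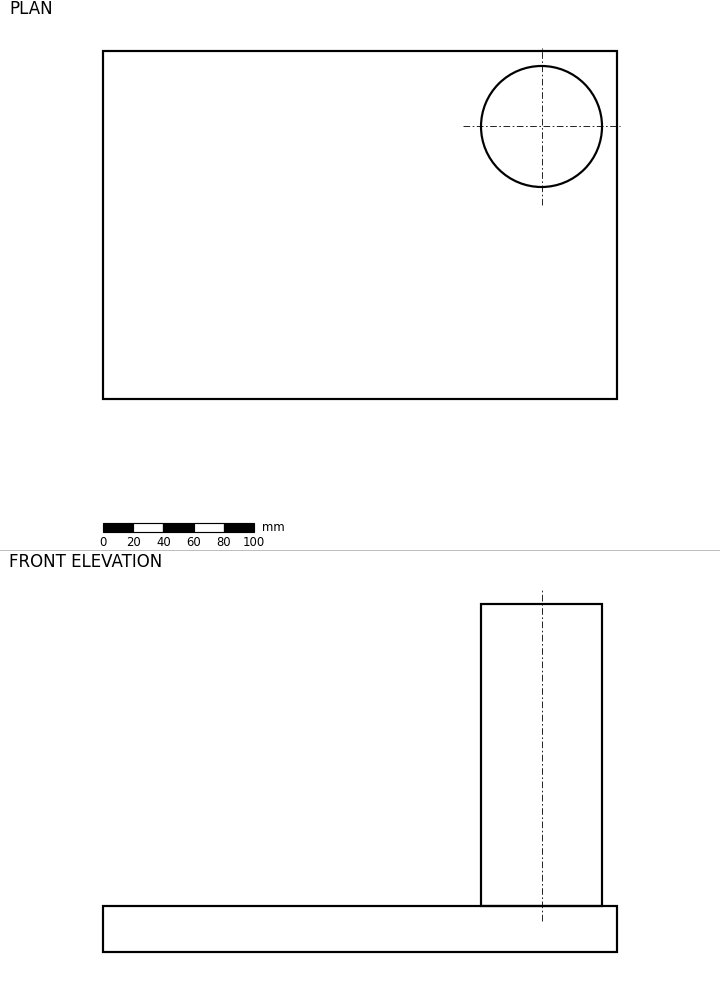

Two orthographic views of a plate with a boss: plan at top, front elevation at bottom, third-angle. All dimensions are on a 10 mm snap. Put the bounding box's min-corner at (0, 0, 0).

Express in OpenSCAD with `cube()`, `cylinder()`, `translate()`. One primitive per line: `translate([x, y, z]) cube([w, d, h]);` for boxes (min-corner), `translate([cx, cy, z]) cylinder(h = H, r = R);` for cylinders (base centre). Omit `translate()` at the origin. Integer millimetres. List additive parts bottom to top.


cube([340, 230, 30]);
translate([290, 180, 30]) cylinder(h = 200, r = 40);
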